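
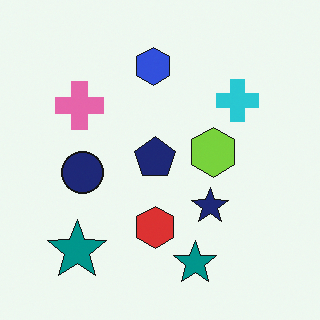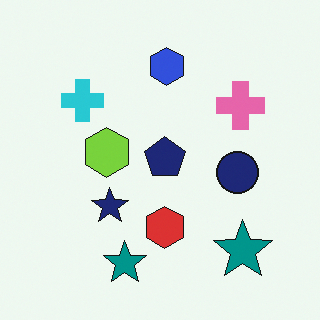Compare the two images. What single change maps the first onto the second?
It was flipped horizontally (left ↔ right).

The pink cross is in the top-left of the first image and the top-right of the second — shapes on opposite sides of the vertical midline have swapped in a mirror flip.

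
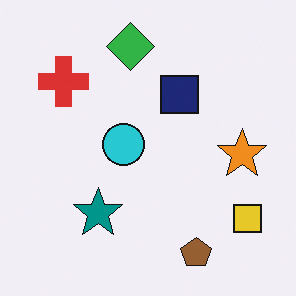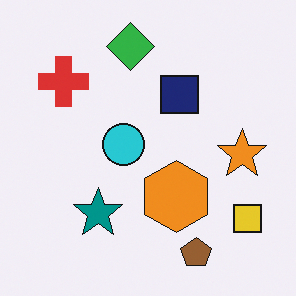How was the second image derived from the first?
This is the original image overlaid with an additional orange hexagon.

An orange hexagon appears in the second image that is absent from the first.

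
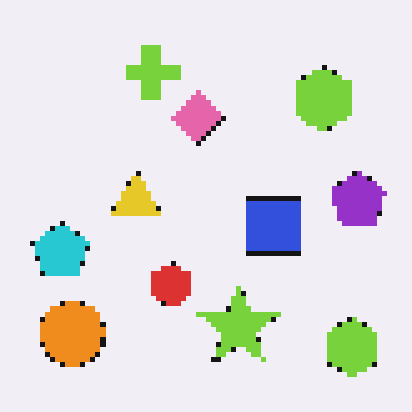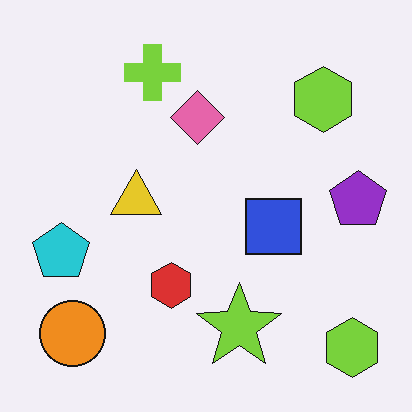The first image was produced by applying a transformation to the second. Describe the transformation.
The first image is the second mildly pixelated.

Shapes are reduced to large square blocks; fine edges and outlines are lost — a downscale-then-upscale (mosaic) effect.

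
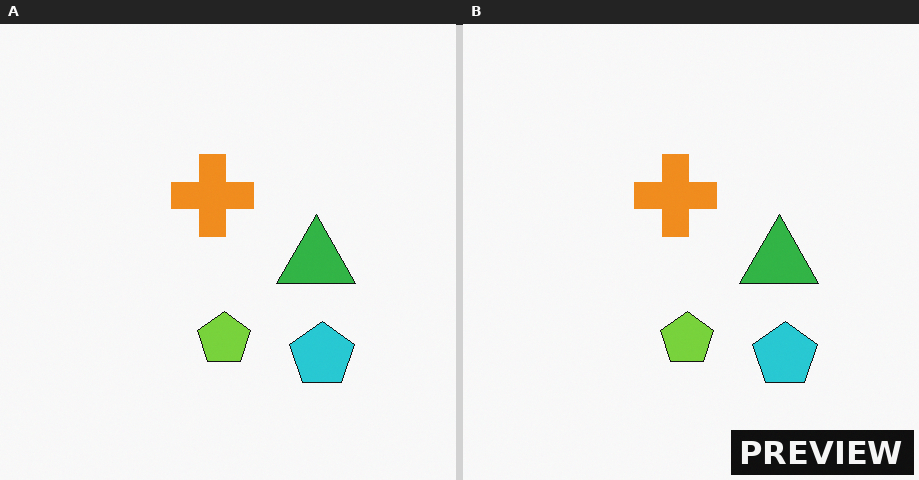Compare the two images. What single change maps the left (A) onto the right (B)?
It was watermarked with the text "PREVIEW" in the lower-right corner.

A dark label reading "PREVIEW" appears in the lower-right corner.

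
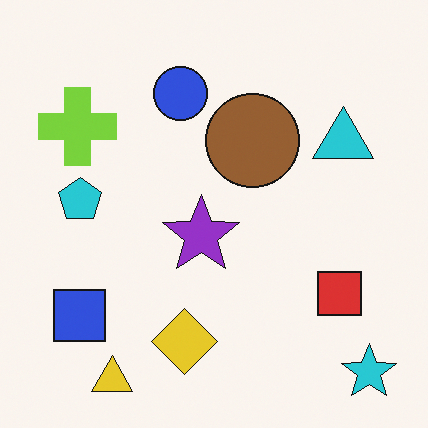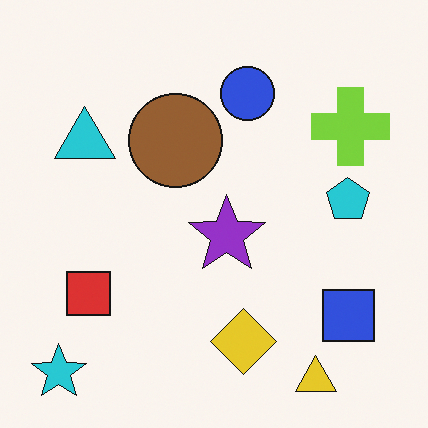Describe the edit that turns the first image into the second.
This is the original image flipped horizontally (left ↔ right).

The cyan star is in the bottom-right of the first image and the bottom-left of the second — shapes on opposite sides of the vertical midline have swapped in a mirror flip.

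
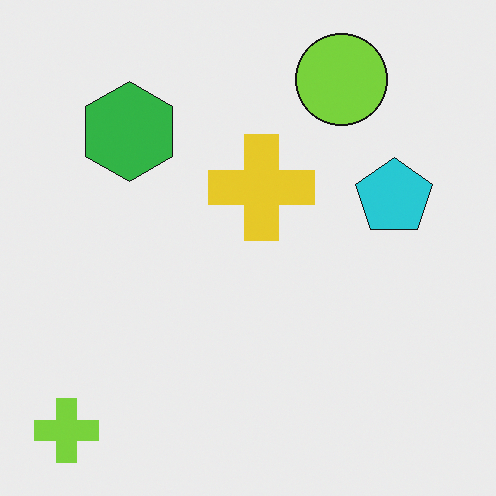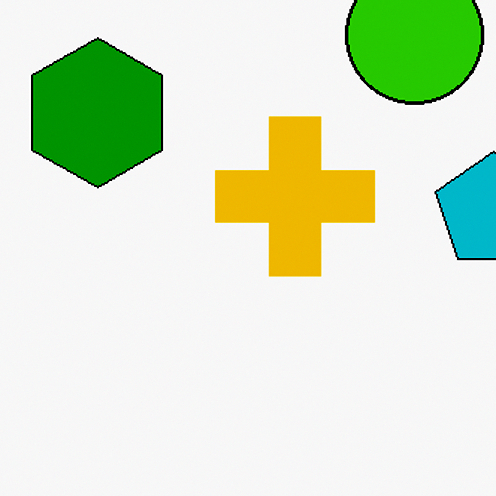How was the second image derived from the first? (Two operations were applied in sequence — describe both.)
The image was cropped slightly and scaled back up, then given much higher contrast.

The visible shapes are larger and the field of view is narrower; shapes near the original edges may be partly or wholly outside the frame — a crop-and-rescale. Tones are pushed away from mid-grey across the whole image — a global contrast change.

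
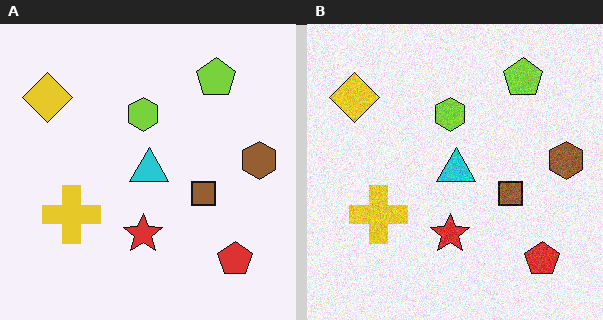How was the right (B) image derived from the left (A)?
The right (B) image is the left (A) degraded with visible gaussian noise.

Random speckle covers the whole image, including the flat background.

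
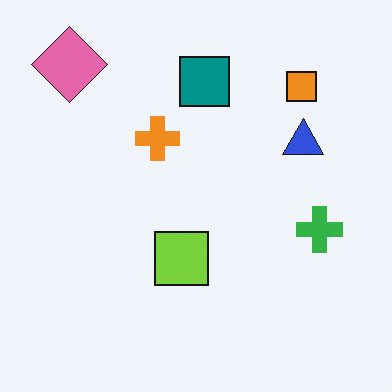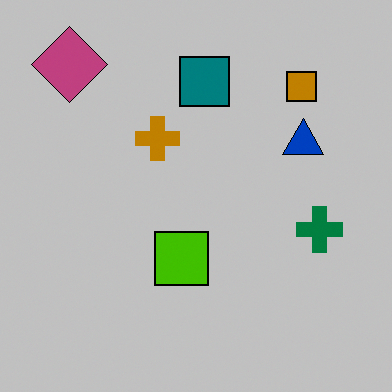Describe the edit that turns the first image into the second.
Aggressively posterized.

Each flat color has snapped to a coarser quantized level — most visibly, the near-white background has dropped to a flat grey.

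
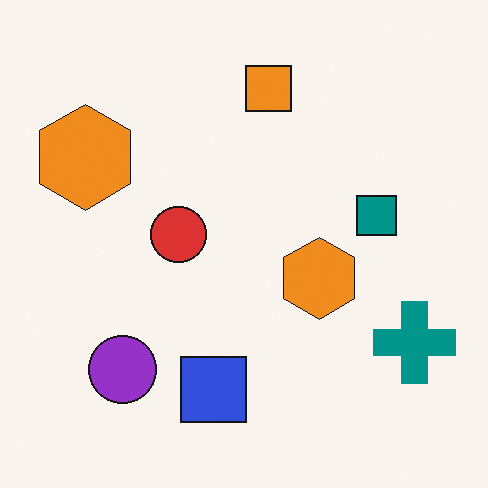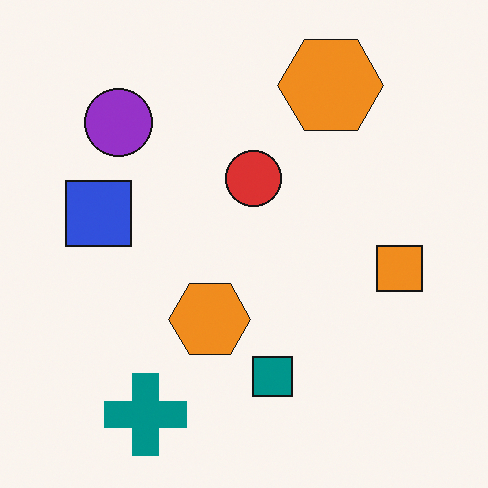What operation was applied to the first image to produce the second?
The image was rotated 90° clockwise.

The teal cross sits in the bottom-right of the first image and the bottom-left of the second — consistent with a whole-image 90° clockwise rotation.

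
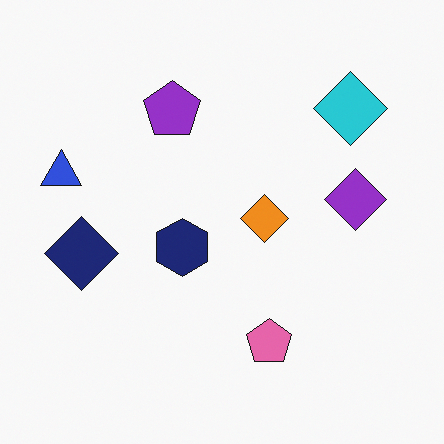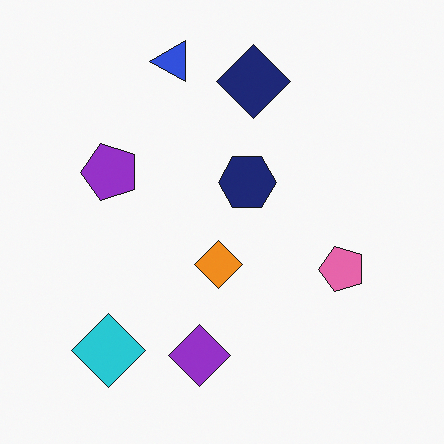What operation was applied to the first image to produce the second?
Transposed (reflected across the top-left ↔ bottom-right diagonal).

Shapes have swapped their row and column positions — what was in the top-right is now in the bottom-left — a diagonal reflection.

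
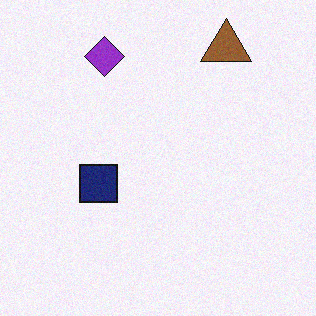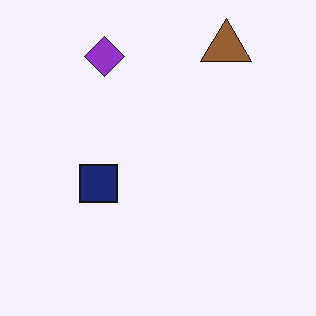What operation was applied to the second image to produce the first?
The image was degraded with subtle gaussian noise.

Random speckle covers the whole image, including the flat background.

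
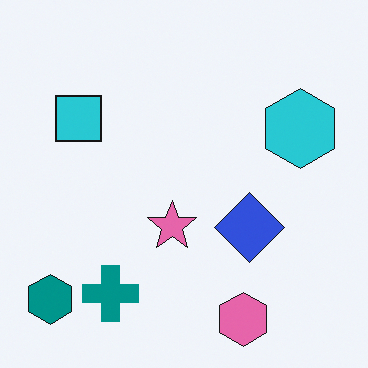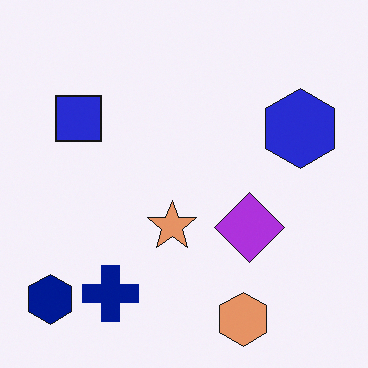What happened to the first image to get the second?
The transformation is: hue-shifted slightly.

Every shape's color has rotated by the same amount around the hue wheel — a uniform hue shift.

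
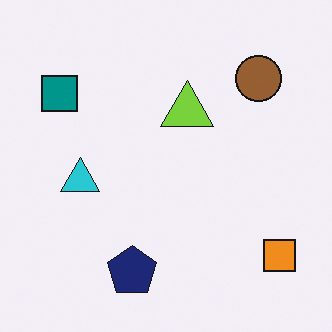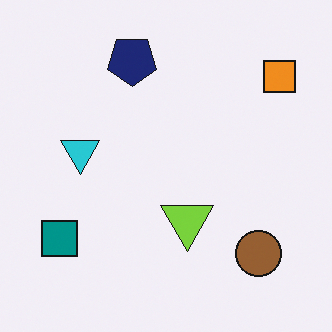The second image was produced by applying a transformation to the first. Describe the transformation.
The second image is the first flipped vertically (top ↔ bottom).

The navy pentagon is in the bottom of the first image and the top of the second — shapes on opposite sides of the horizontal midline have swapped in a mirror flip.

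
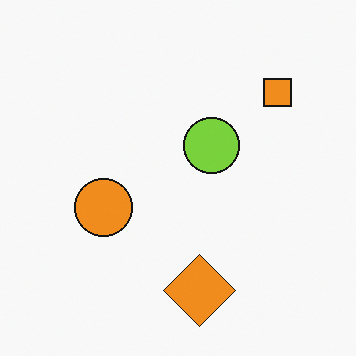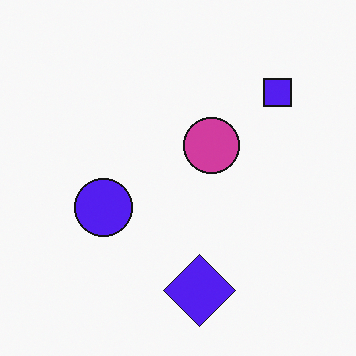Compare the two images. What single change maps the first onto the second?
It was hue-shifted by a large amount.

Every shape's color has rotated by the same amount around the hue wheel — a uniform hue shift.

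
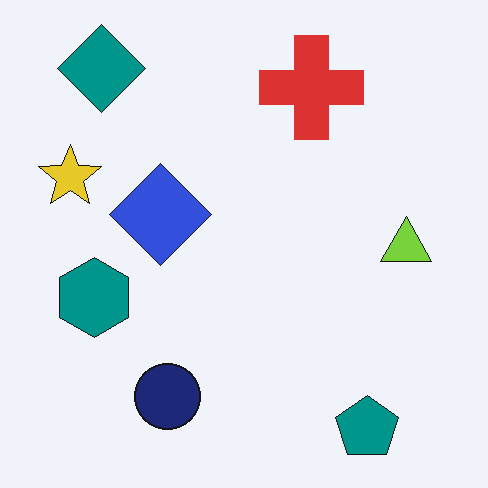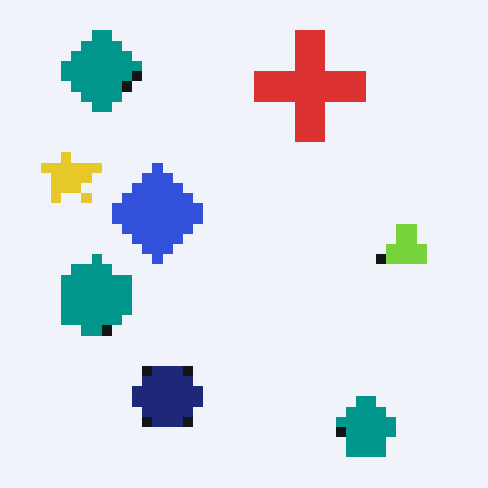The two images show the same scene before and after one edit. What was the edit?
This is the original image heavily pixelated into large blocks.

Shapes are reduced to large square blocks; fine edges and outlines are lost — a downscale-then-upscale (mosaic) effect.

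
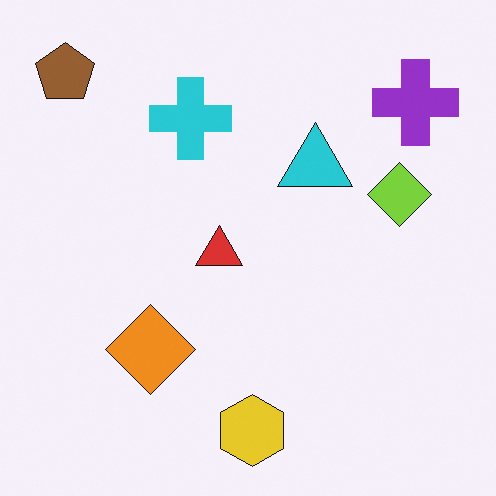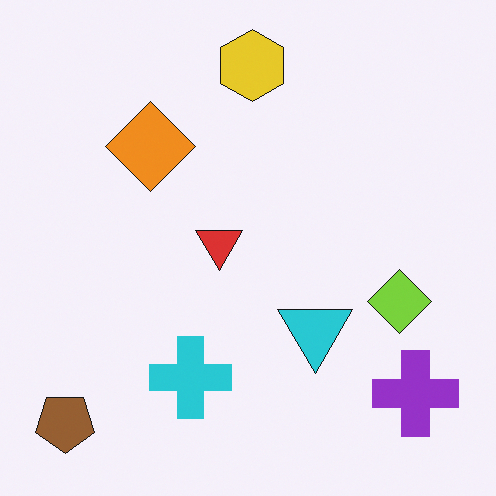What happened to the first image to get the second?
The second image is the first flipped vertically (top ↔ bottom).

The yellow hexagon is in the bottom of the first image and the top of the second — shapes on opposite sides of the horizontal midline have swapped in a mirror flip.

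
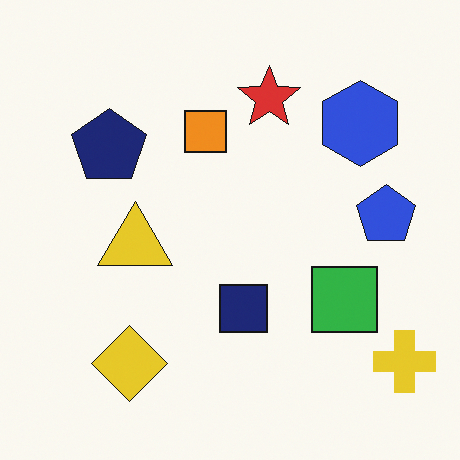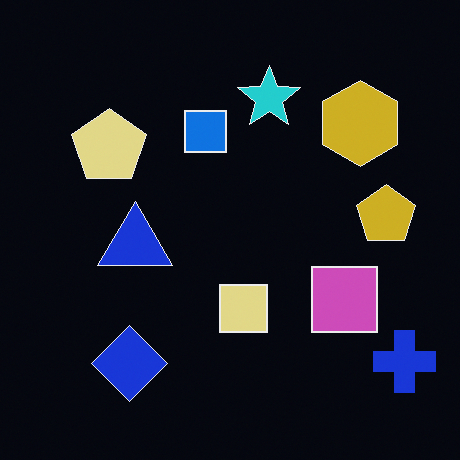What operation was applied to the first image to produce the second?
This is the original image color-inverted (negative).

The light background has become dark and every shape's color is its complement — a photographic negative.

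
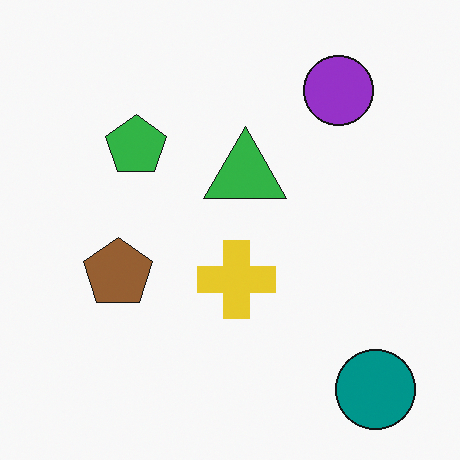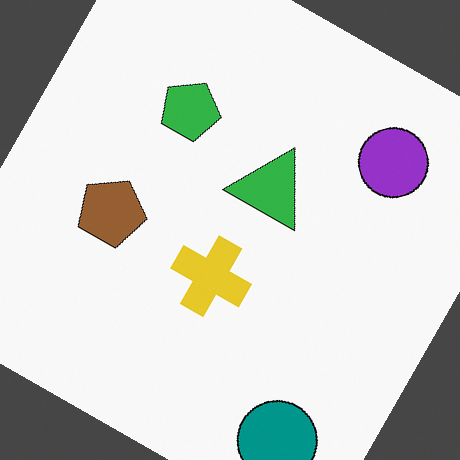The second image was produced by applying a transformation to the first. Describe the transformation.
The transformation is: rotated clockwise by a clearly visible amount.

Every shape is tilted by the same angle and the image corners show triangular fill wedges — a whole-image rotation by a non-right angle.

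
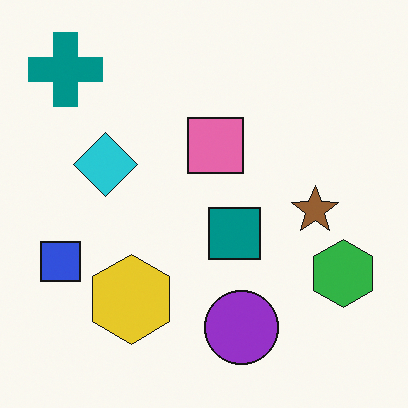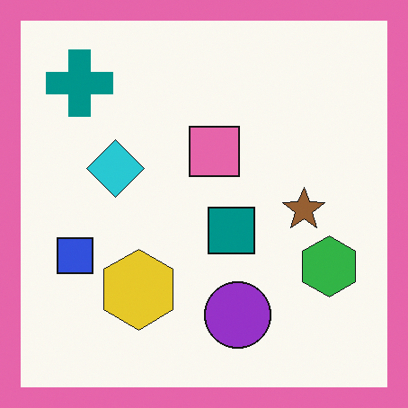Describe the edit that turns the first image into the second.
Framed with a pink border.

A solid pink frame runs around the edge of the second image, with the content slightly shrunk inside it.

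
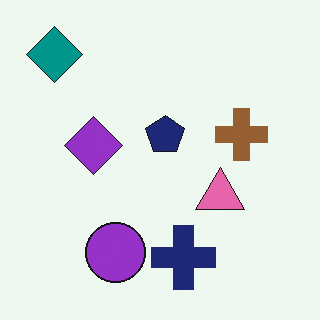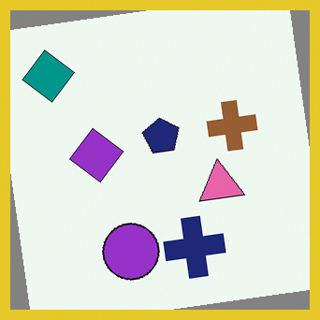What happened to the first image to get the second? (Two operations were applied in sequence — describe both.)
The second image is the first rotated counter-clockwise by a slight angle, then framed with a yellow border.

Every shape is tilted by the same angle and the image corners show triangular fill wedges — a whole-image rotation by a non-right angle. A solid yellow frame runs around the edge of the second image, with the content slightly shrunk inside it.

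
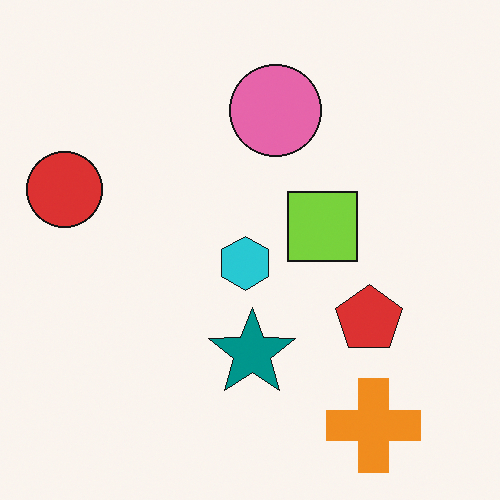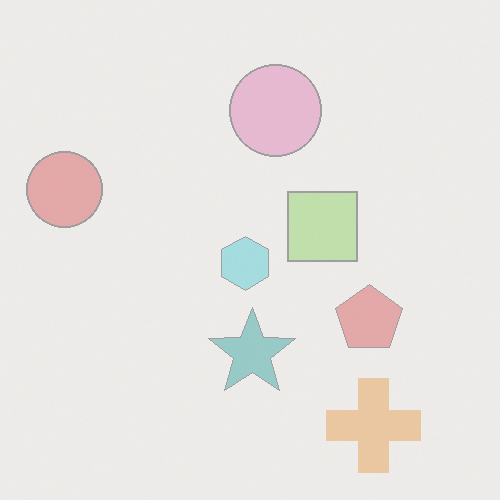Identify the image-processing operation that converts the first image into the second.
The second image is the first given much lower contrast.

Tones are pushed toward mid-grey across the whole image — a global contrast change.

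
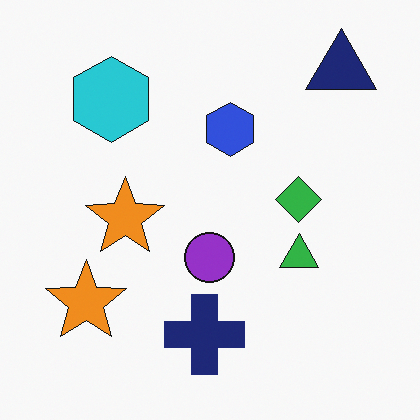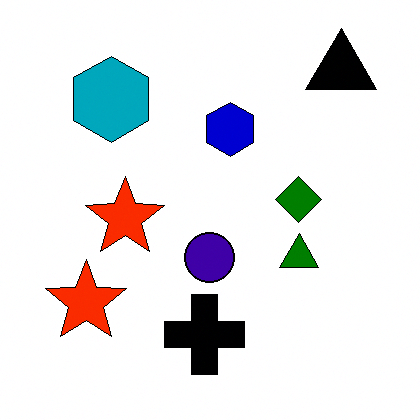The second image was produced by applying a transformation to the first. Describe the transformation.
Boosted in contrast.

Tones are pushed away from mid-grey across the whole image — a global contrast change.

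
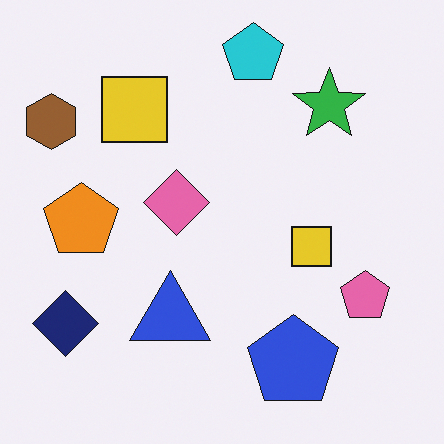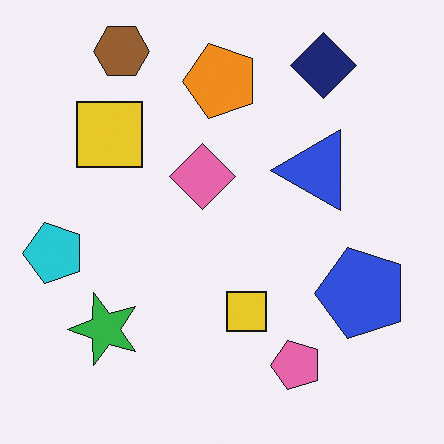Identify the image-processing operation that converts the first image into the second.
Transposed (reflected across the top-left ↔ bottom-right diagonal).

Shapes have swapped their row and column positions — what was in the top-right is now in the bottom-left — a diagonal reflection.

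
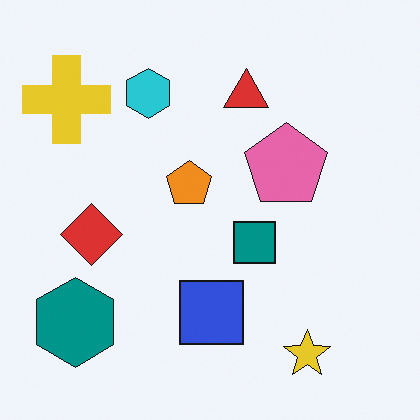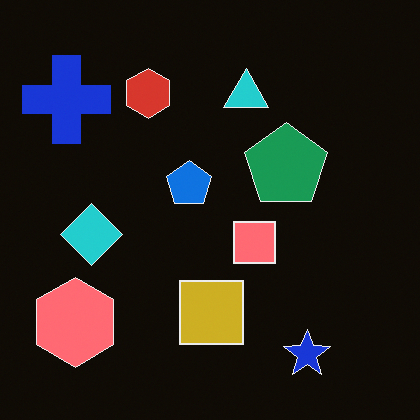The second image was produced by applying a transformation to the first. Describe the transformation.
Color-inverted (negative).

The light background has become dark and every shape's color is its complement — a photographic negative.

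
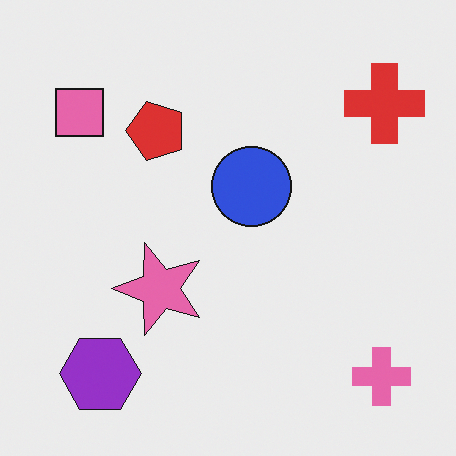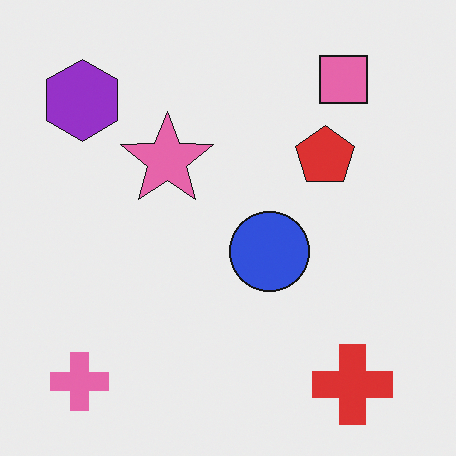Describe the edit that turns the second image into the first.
The first image is the second rotated 90° counter-clockwise.

The pink cross sits in the bottom-left of the second image and the bottom-right of the first — consistent with a whole-image 90° counter-clockwise rotation.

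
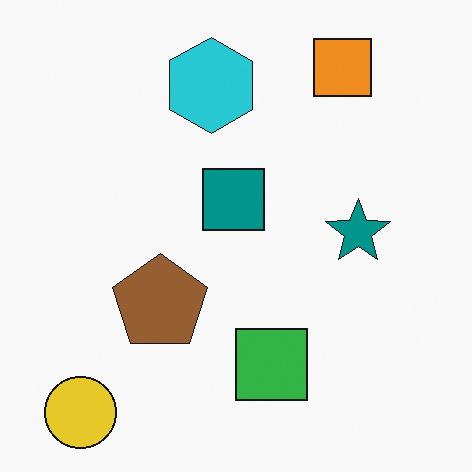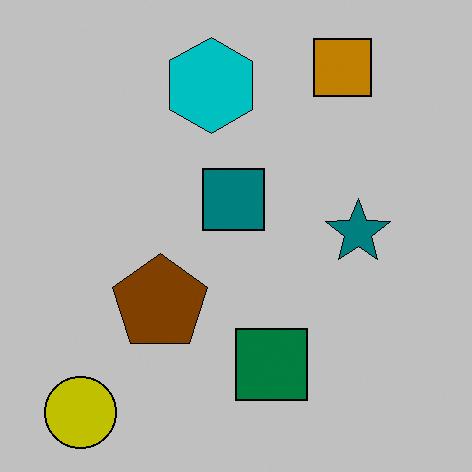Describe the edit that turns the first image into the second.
Aggressively posterized.

Each flat color has snapped to a coarser quantized level — most visibly, the near-white background has dropped to a flat grey.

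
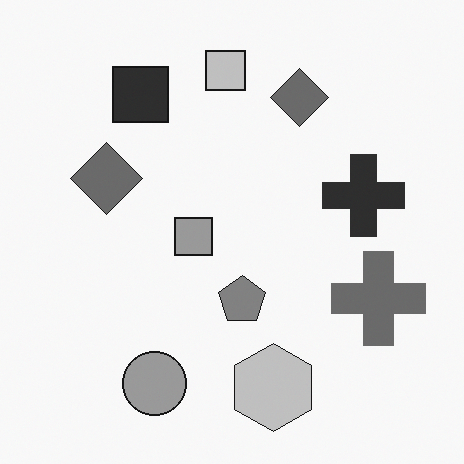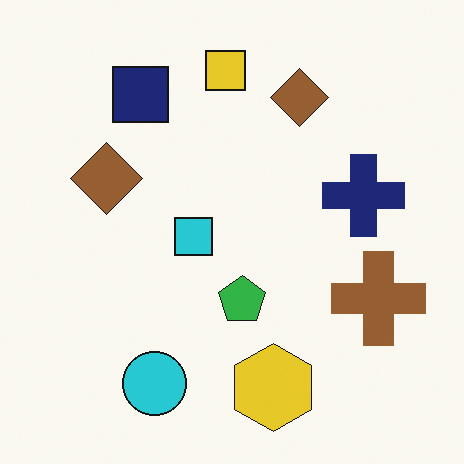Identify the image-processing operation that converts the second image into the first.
It was converted to grayscale.

All color is removed — every shape is now a shade of grey.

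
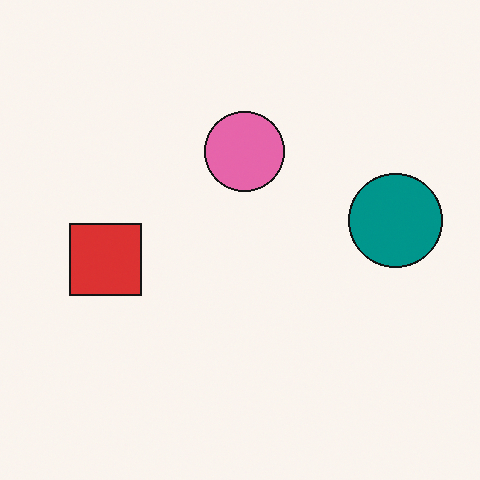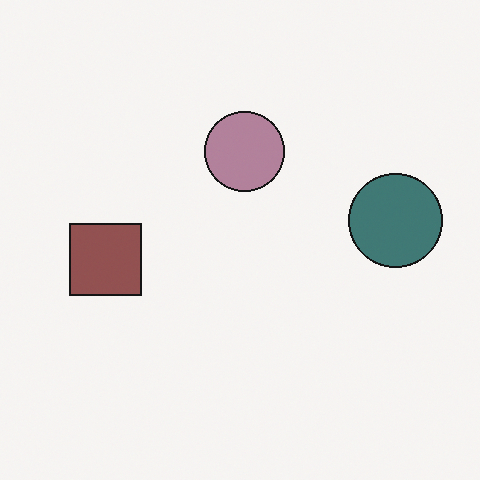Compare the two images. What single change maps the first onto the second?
The second image is the first made much more muted (saturation change).

All colors are more muted and greyish — a global saturation change.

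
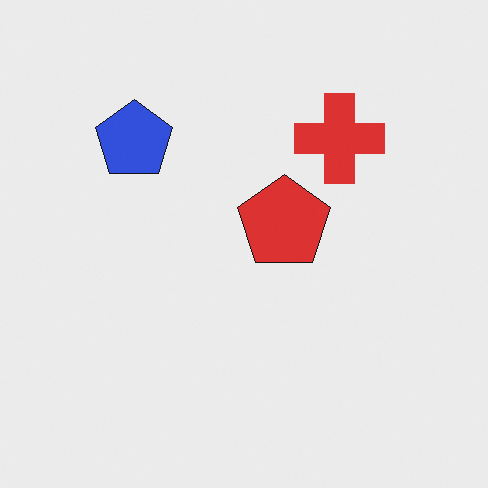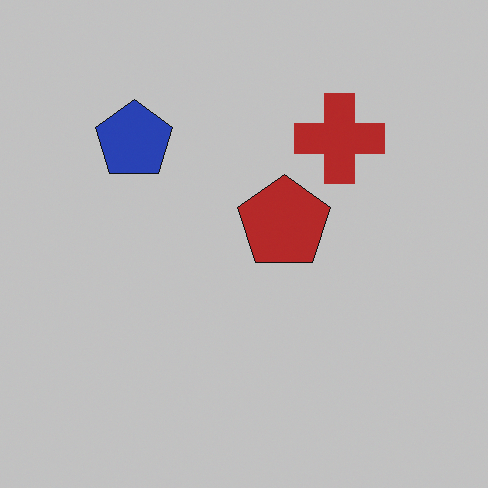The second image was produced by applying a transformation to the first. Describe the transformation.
Darkened a little.

Every pixel — background and shapes alike — is uniformly darkened.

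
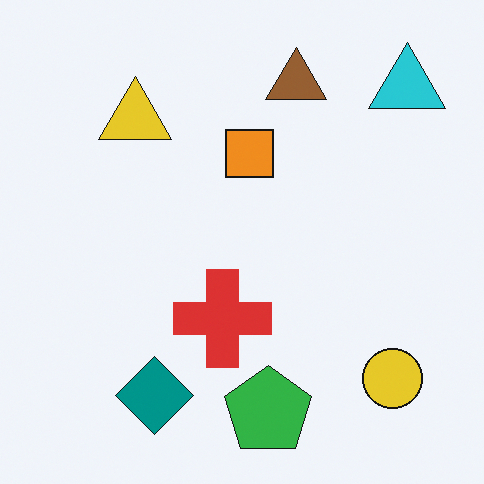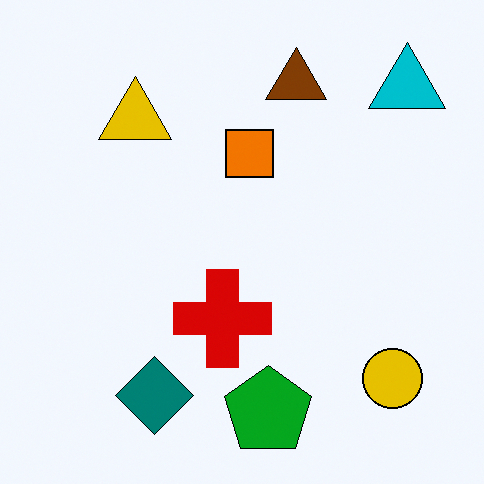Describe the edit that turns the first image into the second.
It was given slightly increased contrast.

Tones are pushed away from mid-grey across the whole image — a global contrast change.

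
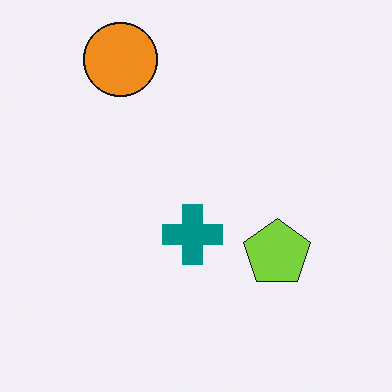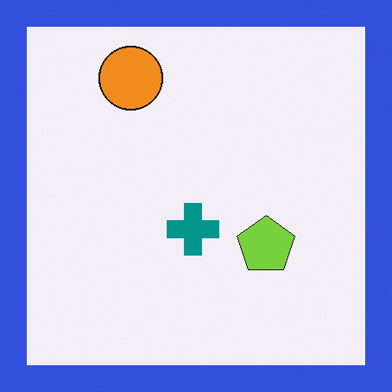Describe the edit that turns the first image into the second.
This is the original image framed with a blue border.

A solid blue frame runs around the edge of the second image, with the content slightly shrunk inside it.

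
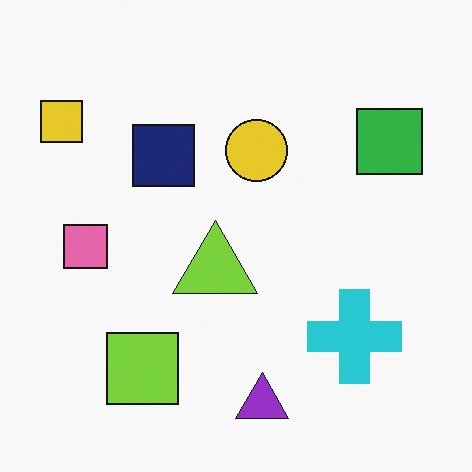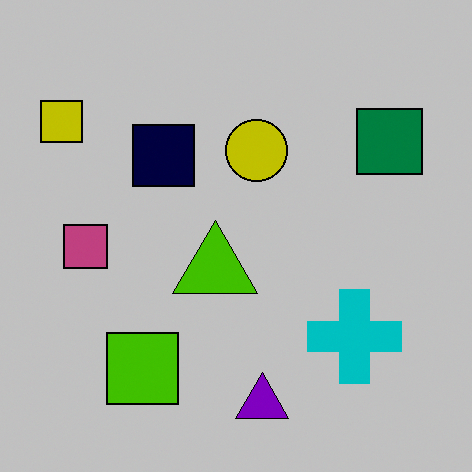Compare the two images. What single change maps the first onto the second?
The image was aggressively posterized.

Each flat color has snapped to a coarser quantized level — most visibly, the near-white background has dropped to a flat grey.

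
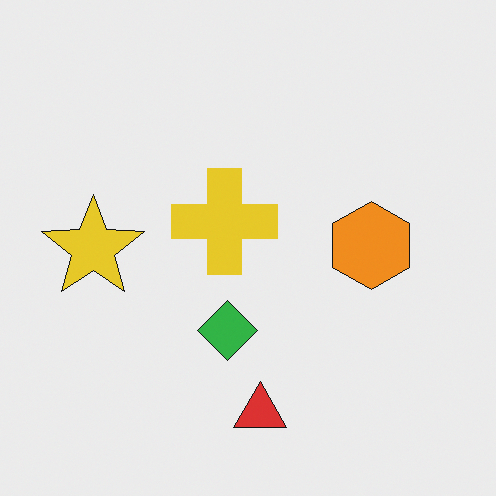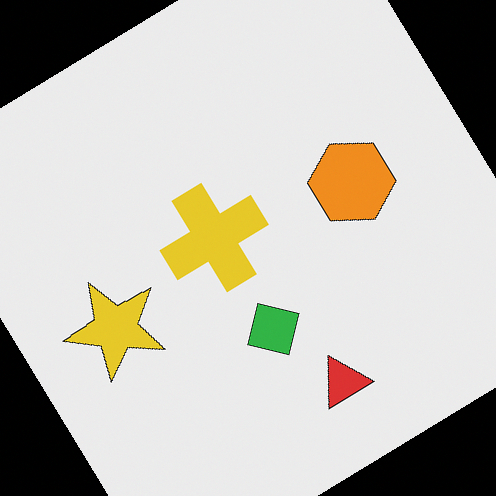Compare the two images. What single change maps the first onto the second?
Rotated counter-clockwise by a large amount — several tens of degrees.

Every shape is tilted by the same angle and the image corners show triangular fill wedges — a whole-image rotation by a non-right angle.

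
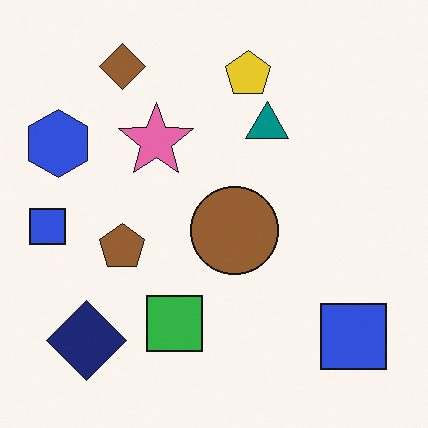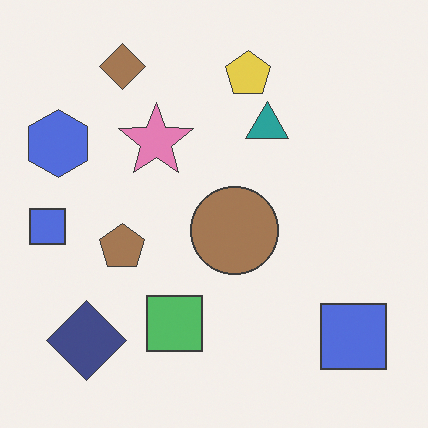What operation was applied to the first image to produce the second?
The transformation is: given slightly reduced contrast.

Tones are pushed toward mid-grey across the whole image — a global contrast change.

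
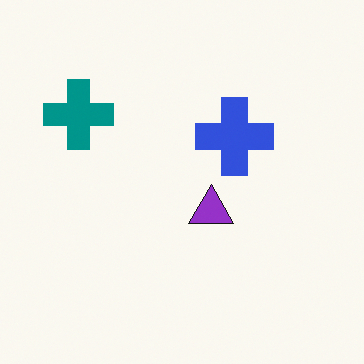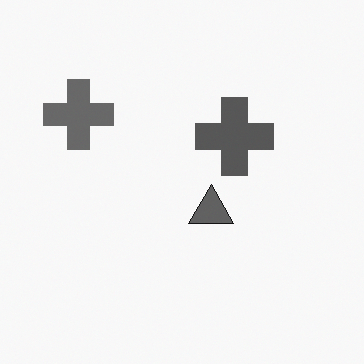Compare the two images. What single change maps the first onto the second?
The image was converted to grayscale.

All color is removed — every shape is now a shade of grey.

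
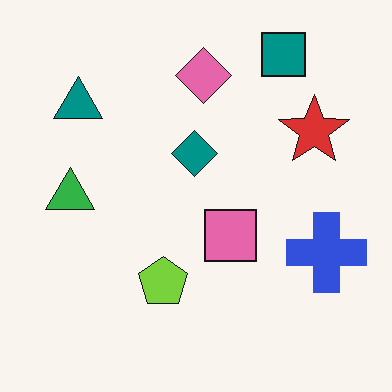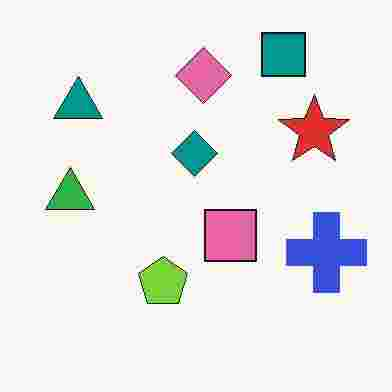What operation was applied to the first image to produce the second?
The second image is the first heavily JPEG-compressed with obvious blocking artifacts.

Blocky 8×8 compression artifacts appear around shape edges and the flat background shows ringing — characteristic JPEG degradation.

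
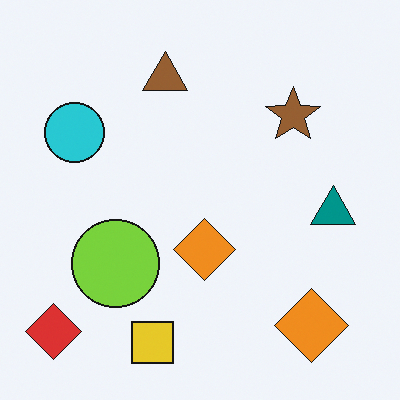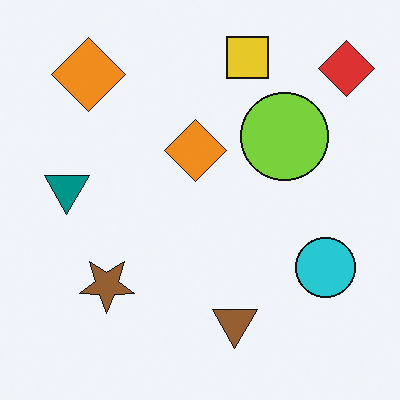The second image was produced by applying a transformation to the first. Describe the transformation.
The image was rotated 180°.

The red diamond sits in the bottom-left of the first image and the top-right of the second — consistent with a whole-image 180° rotation.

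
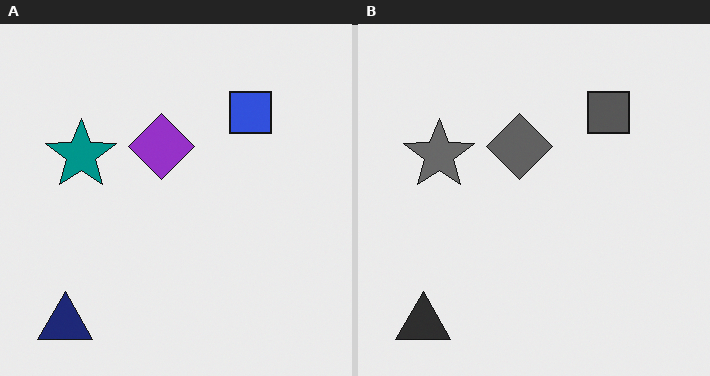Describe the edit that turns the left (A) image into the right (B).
Converted to grayscale.

All color is removed — every shape is now a shade of grey.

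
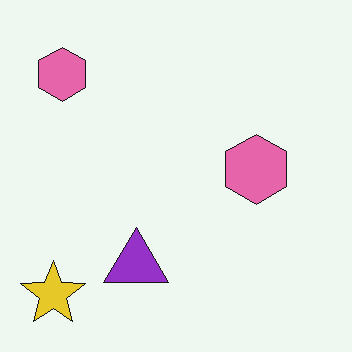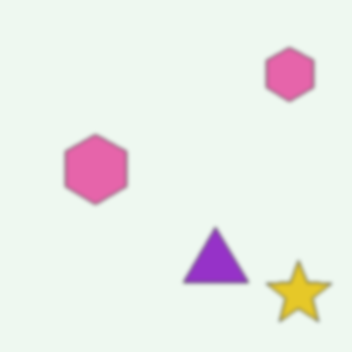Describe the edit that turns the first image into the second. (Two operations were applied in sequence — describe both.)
The transformation is: flipped horizontally (left ↔ right), then given a subtle gaussian blur.

The yellow star is in the bottom-left of the first image and the bottom-right of the second — shapes on opposite sides of the vertical midline have swapped in a mirror flip. Shape edges and outlines are uniformly softened across the whole image.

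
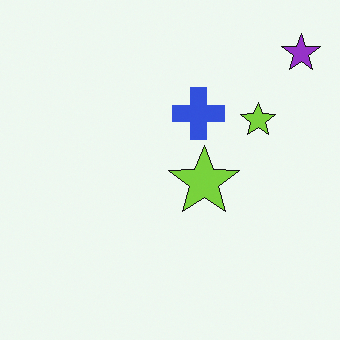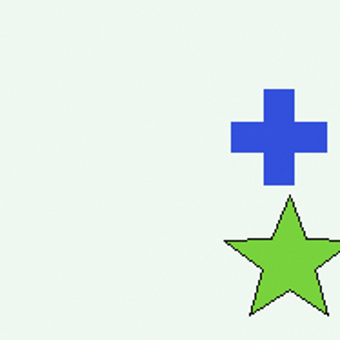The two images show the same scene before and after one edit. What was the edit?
It was cropped to a noticeably smaller region and rescaled.

The visible shapes are larger and the field of view is narrower; shapes near the original edges may be partly or wholly outside the frame — a crop-and-rescale.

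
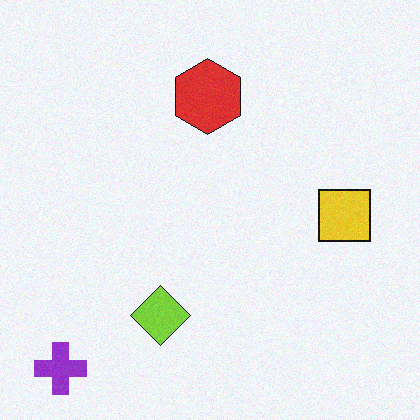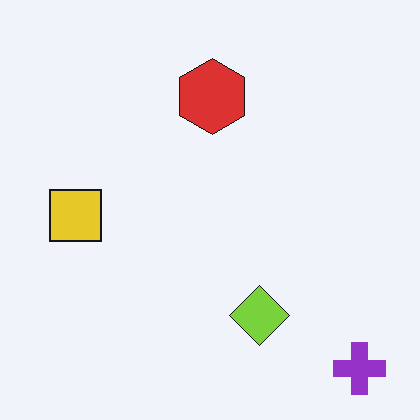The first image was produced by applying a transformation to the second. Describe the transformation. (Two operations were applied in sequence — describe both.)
The first image is the second flipped horizontally (left ↔ right), then degraded with light additive noise.

The purple cross is in the bottom-right of the second image and the bottom-left of the first — shapes on opposite sides of the vertical midline have swapped in a mirror flip. Random speckle covers the whole image, including the flat background.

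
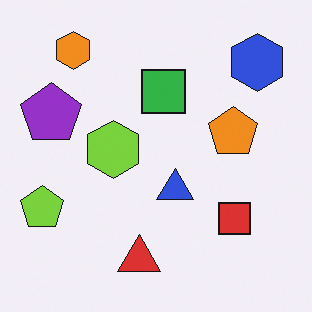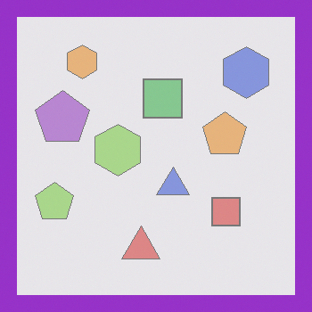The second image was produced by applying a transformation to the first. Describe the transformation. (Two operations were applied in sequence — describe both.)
The image was washed out (contrast reduced), then framed with a purple border.

Tones are pushed toward mid-grey across the whole image — a global contrast change. A solid purple frame runs around the edge of the second image, with the content slightly shrunk inside it.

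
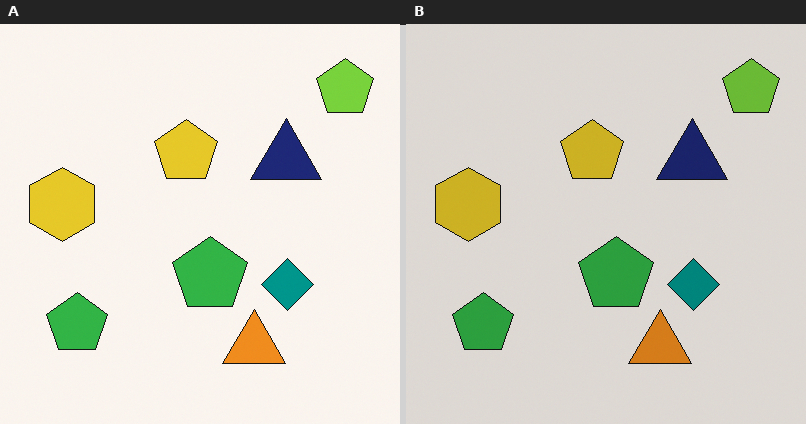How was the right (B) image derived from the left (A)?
The transformation is: slightly darkened.

Every pixel — background and shapes alike — is uniformly darkened.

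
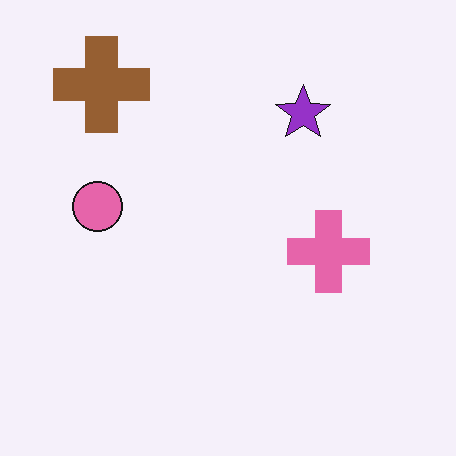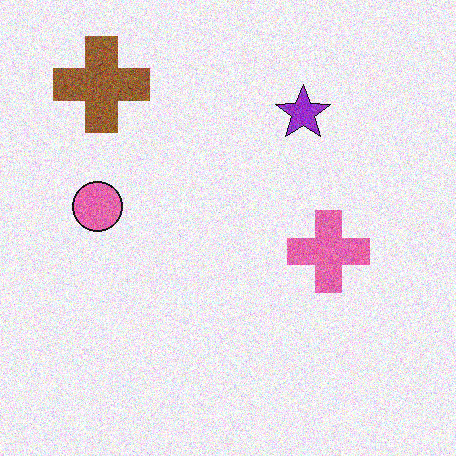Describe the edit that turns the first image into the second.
The second image is the first degraded with visible gaussian noise.

Random speckle covers the whole image, including the flat background.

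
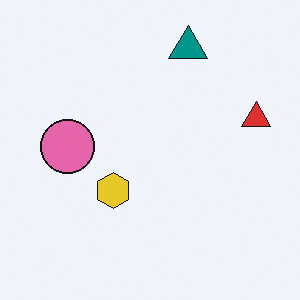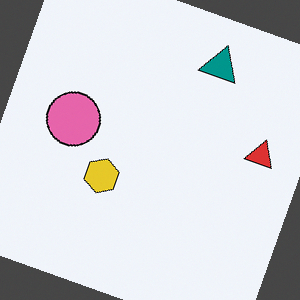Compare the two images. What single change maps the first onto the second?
The transformation is: rotated clockwise by a moderate amount.

Every shape is tilted by the same angle and the image corners show triangular fill wedges — a whole-image rotation by a non-right angle.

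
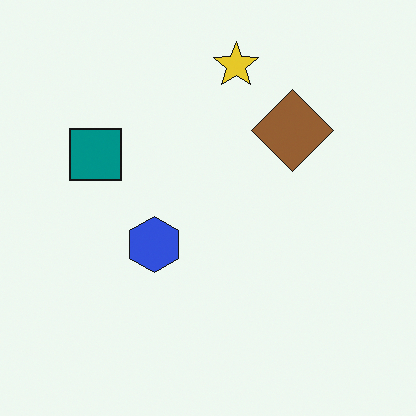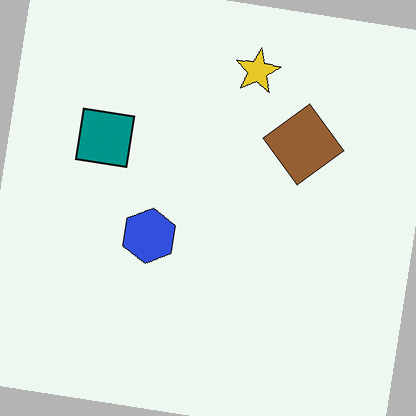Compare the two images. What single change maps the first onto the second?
This is the original image rotated clockwise by a few degrees.

Every shape is tilted by the same angle and the image corners show triangular fill wedges — a whole-image rotation by a non-right angle.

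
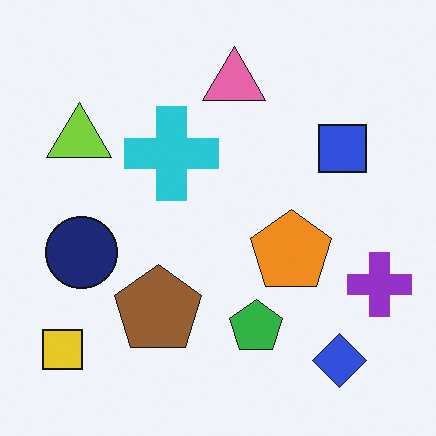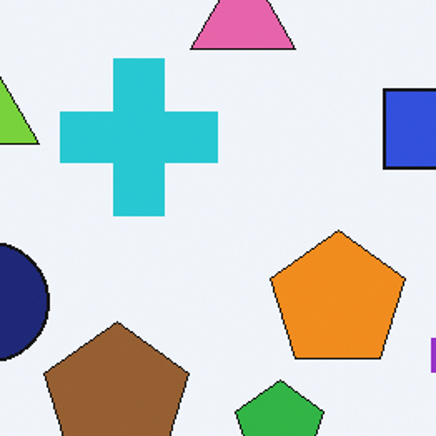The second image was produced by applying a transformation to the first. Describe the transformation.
Cropped to a noticeably smaller region and rescaled.

The visible shapes are larger and the field of view is narrower; shapes near the original edges may be partly or wholly outside the frame — a crop-and-rescale.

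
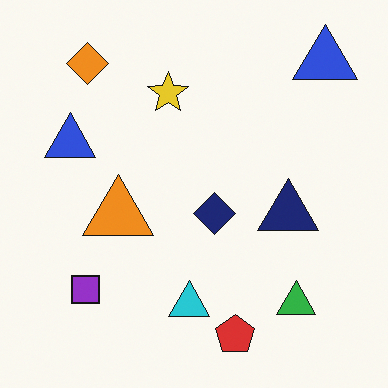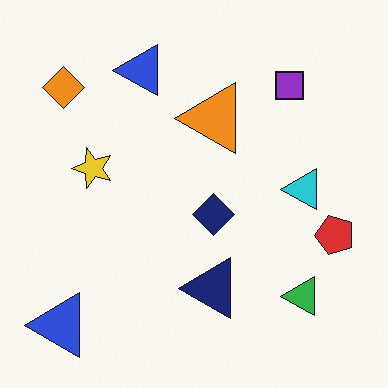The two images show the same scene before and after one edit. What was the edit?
It was transposed (reflected across the top-left ↔ bottom-right diagonal).

Shapes have swapped their row and column positions — what was in the top-right is now in the bottom-left — a diagonal reflection.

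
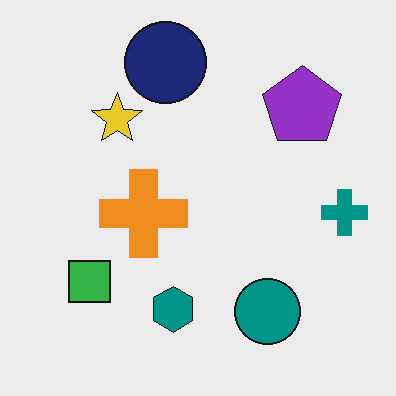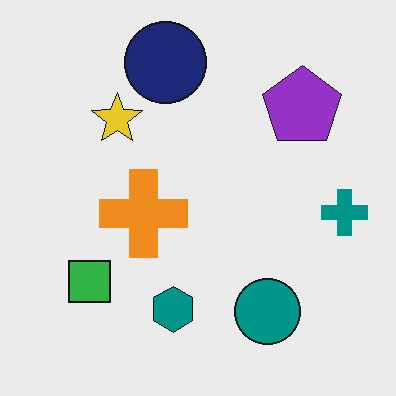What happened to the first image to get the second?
JPEG-compressed with visible artifacts.

Blocky 8×8 compression artifacts appear around shape edges and the flat background shows ringing — characteristic JPEG degradation.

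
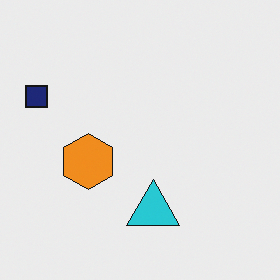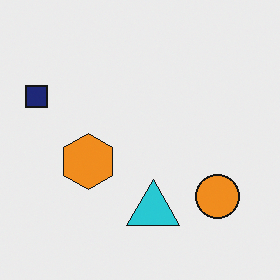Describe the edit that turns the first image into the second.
The transformation is: overlaid with an additional orange circle.

An orange circle appears in the second image that is absent from the first.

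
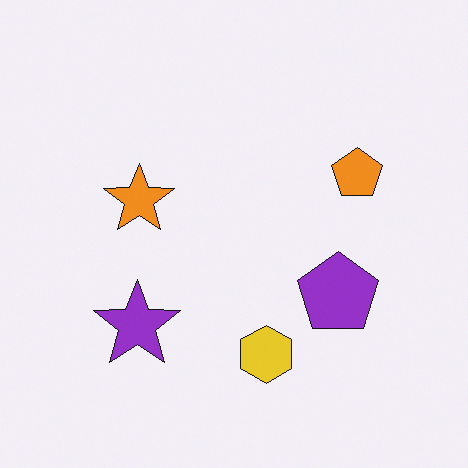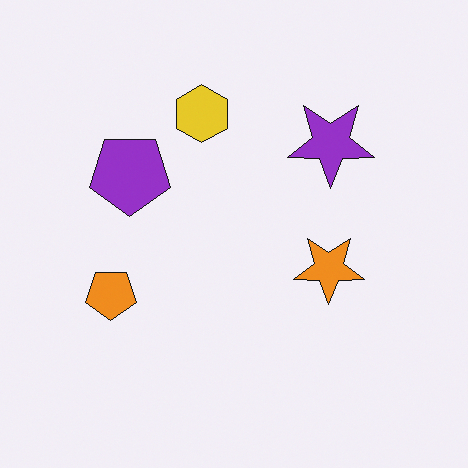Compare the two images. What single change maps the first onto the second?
The transformation is: rotated 180°.

The orange pentagon sits in the right of the first image and the left of the second — consistent with a whole-image 180° rotation.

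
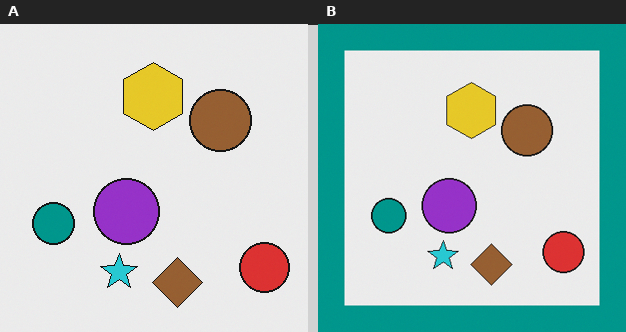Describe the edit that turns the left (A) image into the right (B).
The transformation is: framed with a teal border.

A solid teal frame runs around the edge of the right (B) image, with the content slightly shrunk inside it.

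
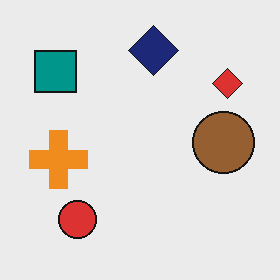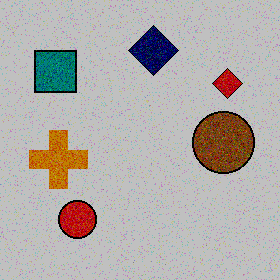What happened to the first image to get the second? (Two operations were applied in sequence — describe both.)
The image was degraded with moderate additive noise, then aggressively posterized.

Random speckle covers the whole image, including the flat background. Each flat color has snapped to a coarser quantized level — most visibly, the near-white background has dropped to a flat grey.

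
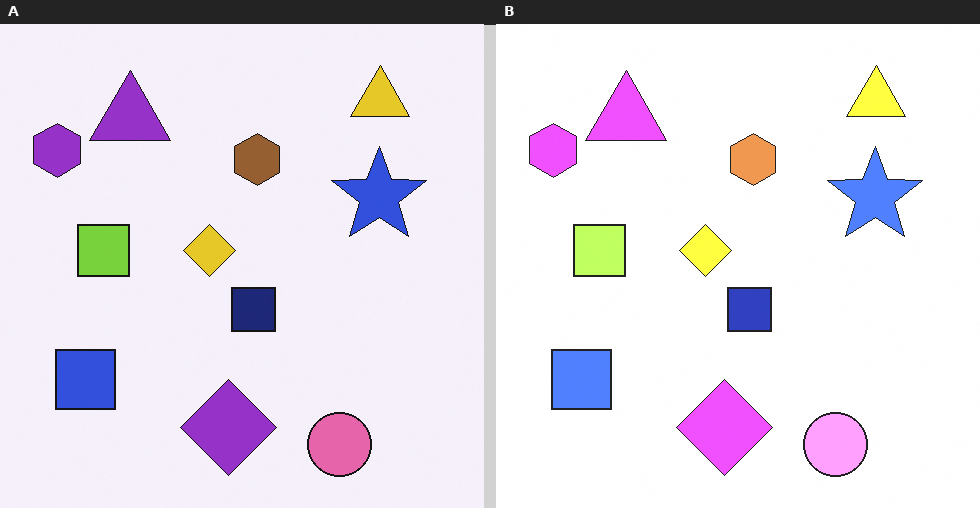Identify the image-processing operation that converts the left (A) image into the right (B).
It was substantially brightened.

Every pixel — background and shapes alike — is uniformly brightened.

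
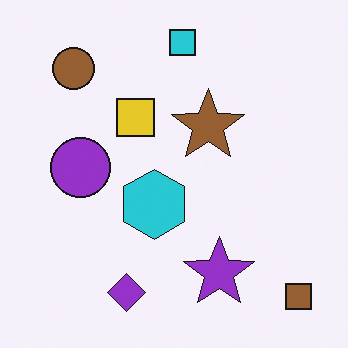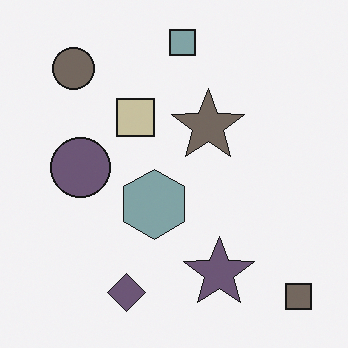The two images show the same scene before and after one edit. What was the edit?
Heavily desaturated.

All colors are more muted and greyish — a global saturation change.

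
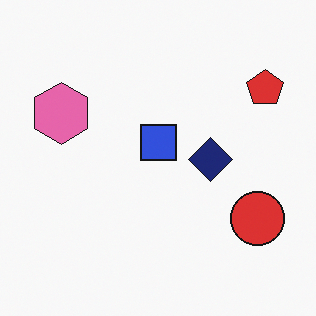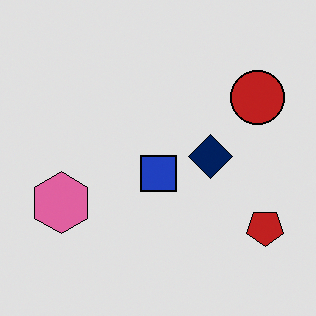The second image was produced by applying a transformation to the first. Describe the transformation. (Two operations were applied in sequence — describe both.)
It was posterized to a reduced palette, then flipped vertically (top ↔ bottom).

Each flat color has snapped to a coarser quantized level — most visibly, the near-white background has dropped to a flat grey. The red pentagon is in the top-right of the first image and the bottom-right of the second — shapes on opposite sides of the horizontal midline have swapped in a mirror flip.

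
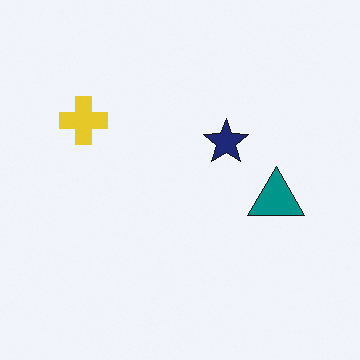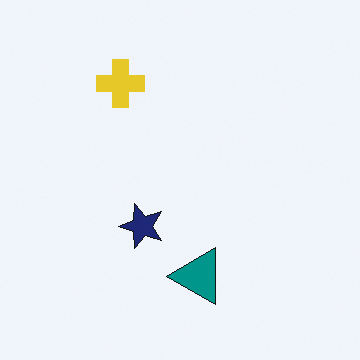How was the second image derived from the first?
This is the original image transposed (reflected across the top-left ↔ bottom-right diagonal).

Shapes have swapped their row and column positions — what was in the top-right is now in the bottom-left — a diagonal reflection.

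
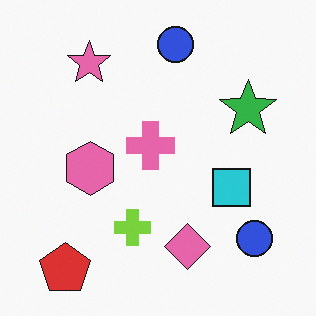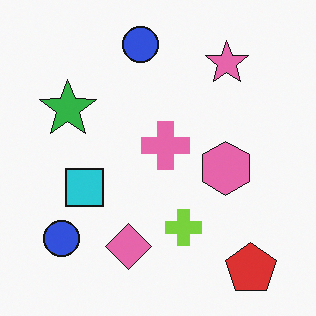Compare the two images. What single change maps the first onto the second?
The image was flipped horizontally (left ↔ right).

The red pentagon is in the bottom-left of the first image and the bottom-right of the second — shapes on opposite sides of the vertical midline have swapped in a mirror flip.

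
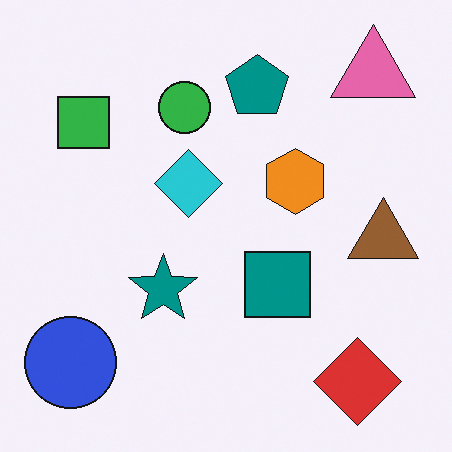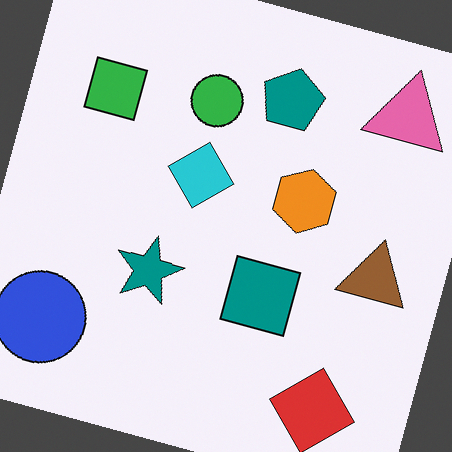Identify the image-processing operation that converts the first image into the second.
The transformation is: rotated clockwise by a moderate amount.

Every shape is tilted by the same angle and the image corners show triangular fill wedges — a whole-image rotation by a non-right angle.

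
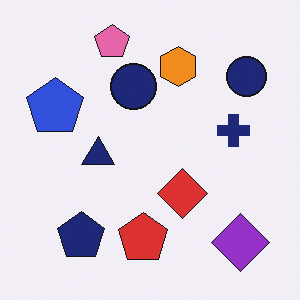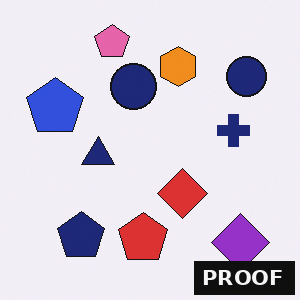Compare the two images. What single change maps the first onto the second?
The image was watermarked with the text "PROOF" in the lower-right corner.

A dark label reading "PROOF" appears in the lower-right corner.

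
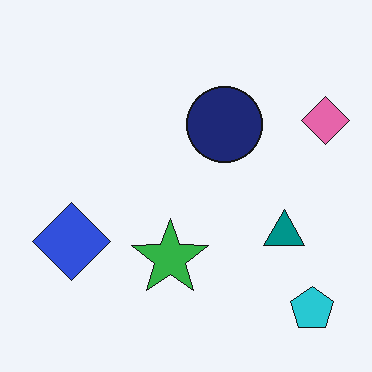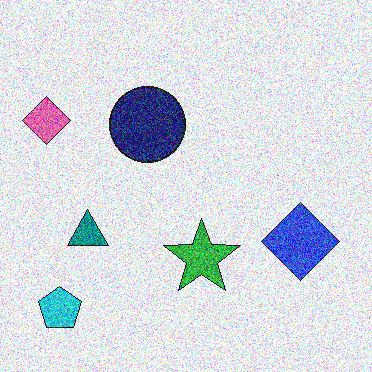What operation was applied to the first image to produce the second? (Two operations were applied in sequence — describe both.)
The image was flipped horizontally (left ↔ right), then degraded with heavy additive noise.

The pink diamond is in the top-right of the first image and the top-left of the second — shapes on opposite sides of the vertical midline have swapped in a mirror flip. Random speckle covers the whole image, including the flat background.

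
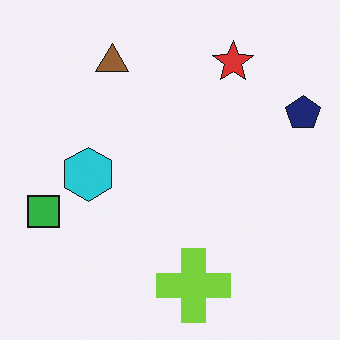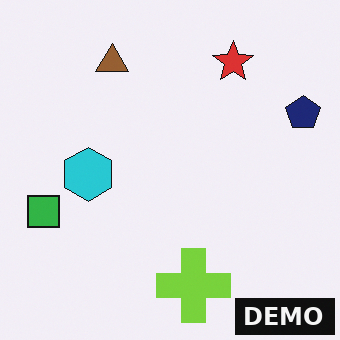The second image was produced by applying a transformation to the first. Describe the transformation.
Watermarked with the text "DEMO" in the lower-right corner.

A dark label reading "DEMO" appears in the lower-right corner.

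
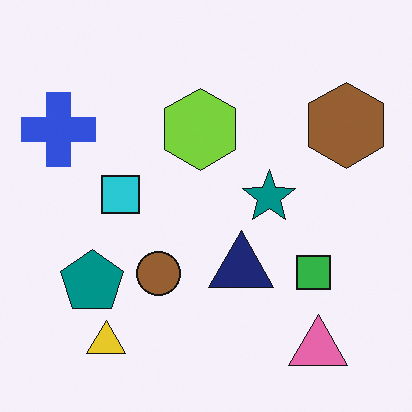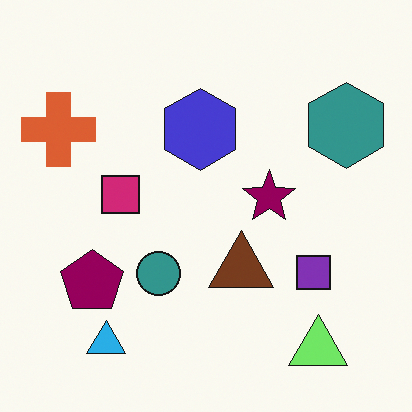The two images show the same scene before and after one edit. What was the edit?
The transformation is: hue-shifted noticeably.

Every shape's color has rotated by the same amount around the hue wheel — a uniform hue shift.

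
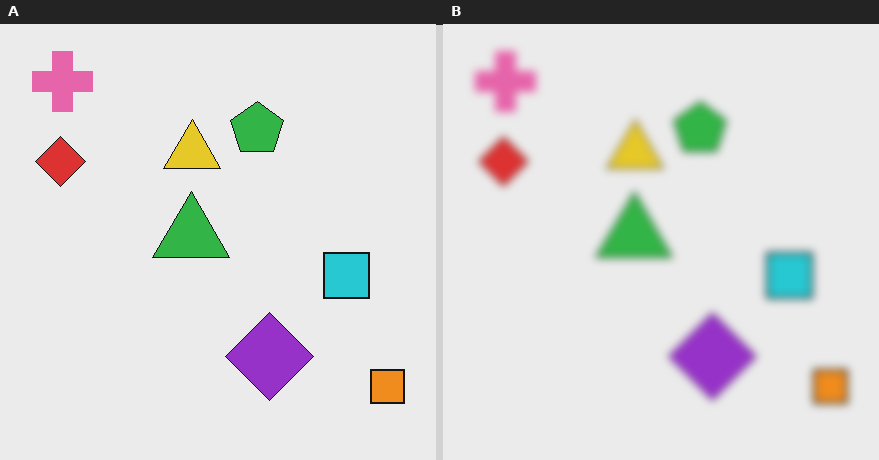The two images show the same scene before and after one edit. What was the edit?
This is the original image moderately blurred.

Shape edges and outlines are uniformly softened across the whole image.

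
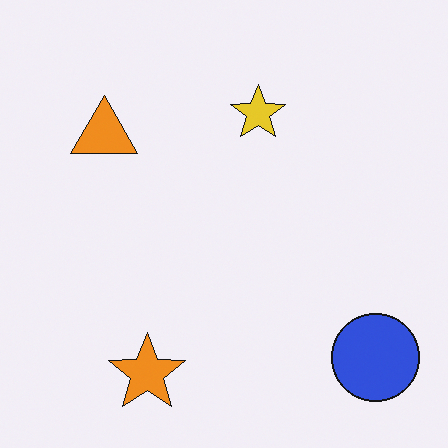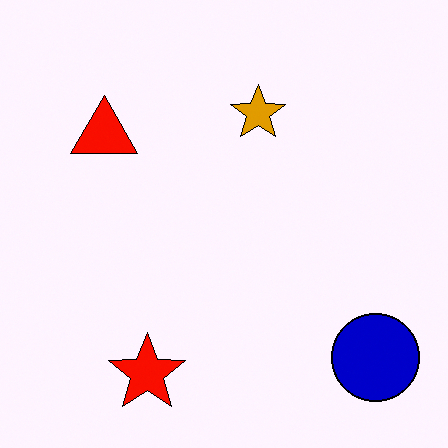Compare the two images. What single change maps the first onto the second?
The second image is the first given much higher contrast.

Tones are pushed away from mid-grey across the whole image — a global contrast change.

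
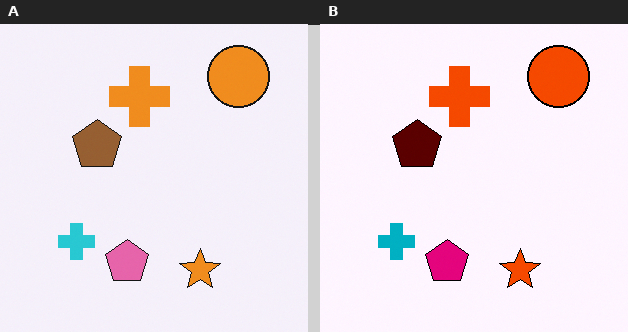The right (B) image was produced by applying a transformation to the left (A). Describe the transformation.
The right (B) image is the left (A) boosted in contrast.

Tones are pushed away from mid-grey across the whole image — a global contrast change.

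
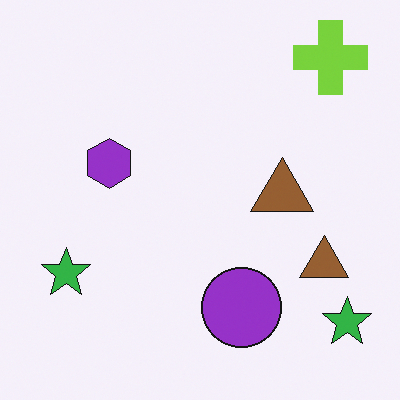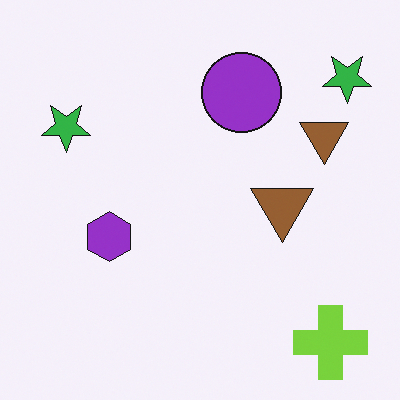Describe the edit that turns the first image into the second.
The transformation is: flipped vertically (top ↔ bottom).

The lime cross is in the top-right of the first image and the bottom-right of the second — shapes on opposite sides of the horizontal midline have swapped in a mirror flip.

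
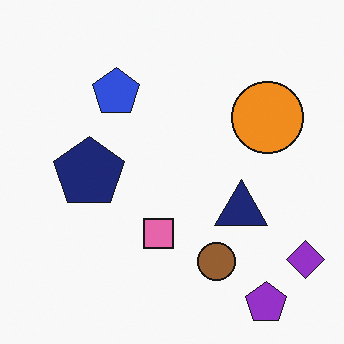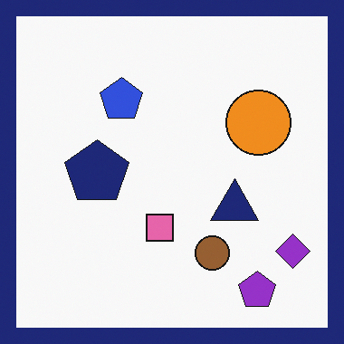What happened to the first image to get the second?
It was framed with a navy border.

A solid navy frame runs around the edge of the second image, with the content slightly shrunk inside it.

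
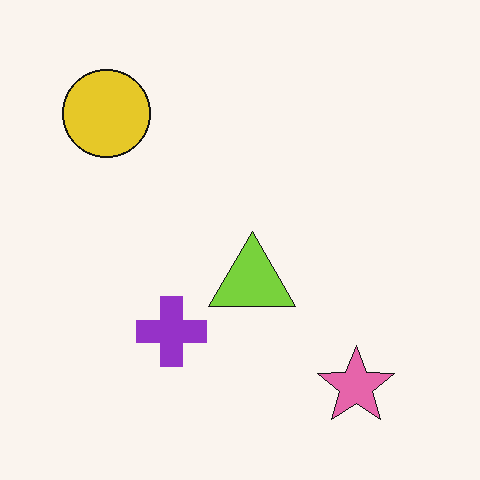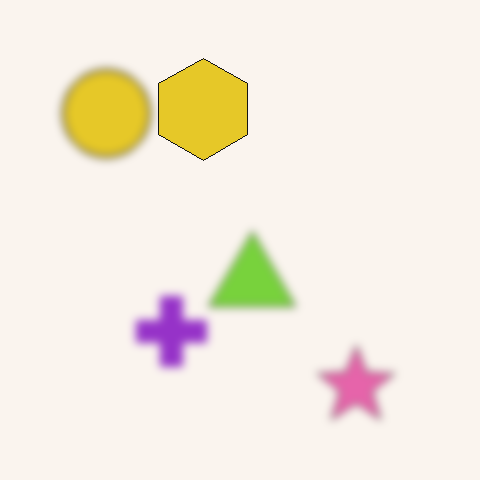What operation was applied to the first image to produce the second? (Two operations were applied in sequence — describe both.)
It was moderately blurred, then overlaid with an additional yellow hexagon.

Shape edges and outlines are uniformly softened across the whole image. A yellow hexagon appears in the second image that is absent from the first.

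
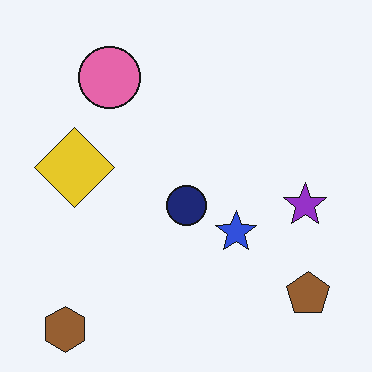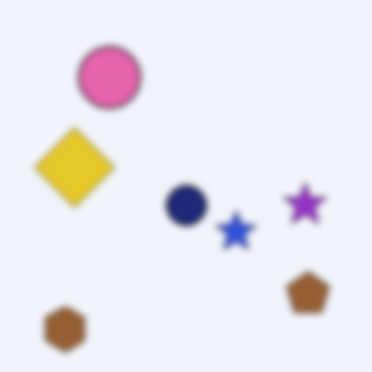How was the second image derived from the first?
The second image is the first moderately blurred.

Shape edges and outlines are uniformly softened across the whole image.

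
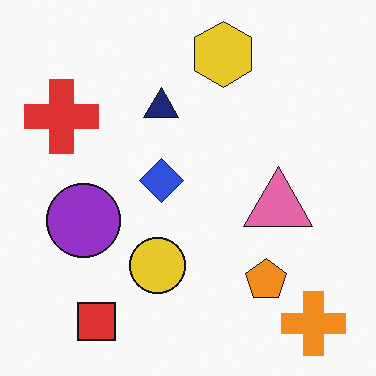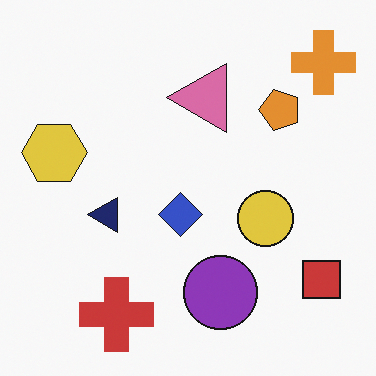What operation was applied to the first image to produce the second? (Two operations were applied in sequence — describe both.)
It was rotated 90° counter-clockwise, then slightly desaturated.

The orange cross sits in the bottom-right of the first image and the top-right of the second — consistent with a whole-image 90° counter-clockwise rotation. All colors are more muted and greyish — a global saturation change.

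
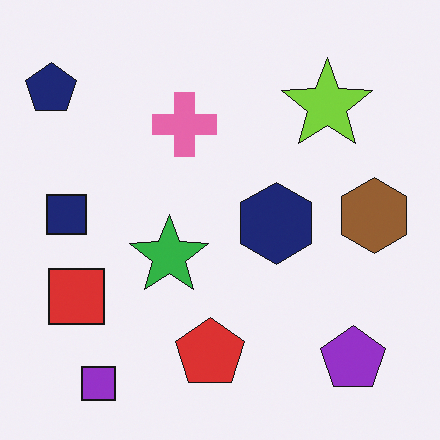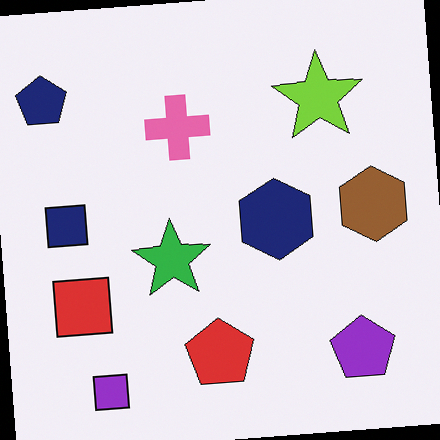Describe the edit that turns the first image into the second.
This is the original image rotated counter-clockwise by a small amount.

Every shape is tilted by the same angle and the image corners show triangular fill wedges — a whole-image rotation by a non-right angle.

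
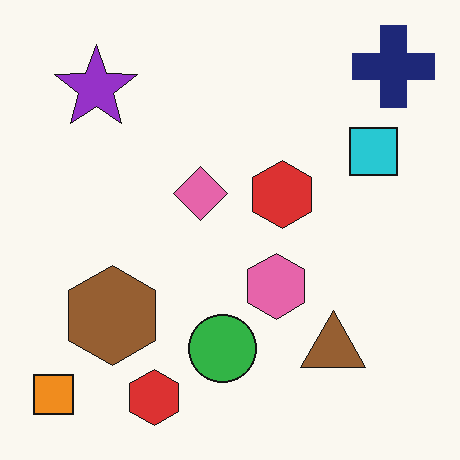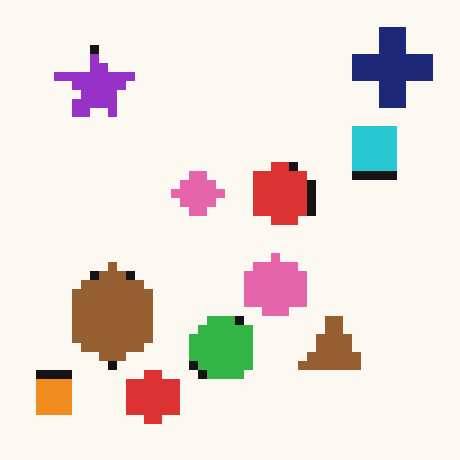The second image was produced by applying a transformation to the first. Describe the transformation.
It was heavily pixelated into large blocks.

Shapes are reduced to large square blocks; fine edges and outlines are lost — a downscale-then-upscale (mosaic) effect.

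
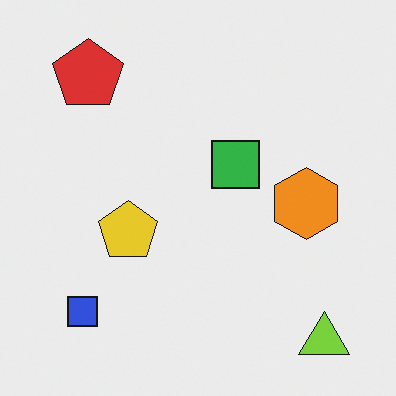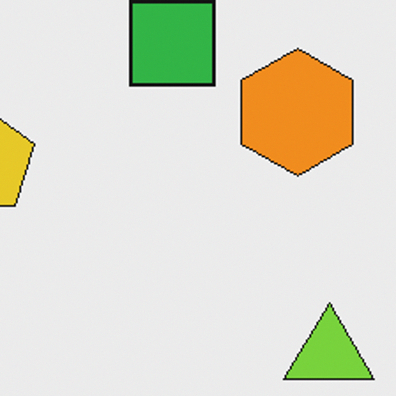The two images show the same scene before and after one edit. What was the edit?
Cropped to a noticeably smaller region and rescaled.

The visible shapes are larger and the field of view is narrower; shapes near the original edges may be partly or wholly outside the frame — a crop-and-rescale.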